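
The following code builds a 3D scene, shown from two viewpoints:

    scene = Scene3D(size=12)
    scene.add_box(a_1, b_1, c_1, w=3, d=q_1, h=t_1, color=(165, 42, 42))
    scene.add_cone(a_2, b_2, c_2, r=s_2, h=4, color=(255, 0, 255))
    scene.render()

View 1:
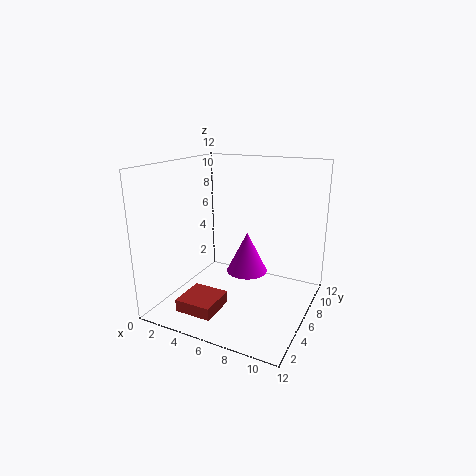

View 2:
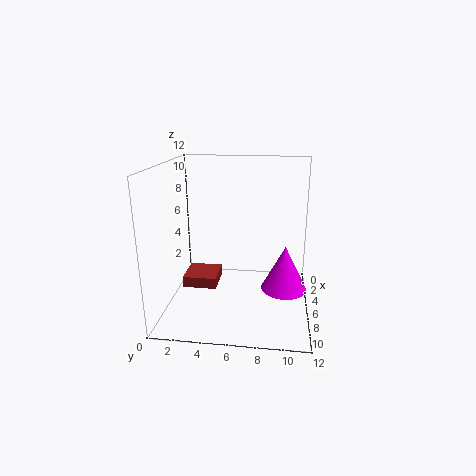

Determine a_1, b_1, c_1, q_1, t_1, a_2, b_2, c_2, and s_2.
a_1 = 3
b_1 = 1
c_1 = 1
q_1 = 3
t_1 = 1
a_2 = 5
b_2 = 10
c_2 = 1
s_2 = 2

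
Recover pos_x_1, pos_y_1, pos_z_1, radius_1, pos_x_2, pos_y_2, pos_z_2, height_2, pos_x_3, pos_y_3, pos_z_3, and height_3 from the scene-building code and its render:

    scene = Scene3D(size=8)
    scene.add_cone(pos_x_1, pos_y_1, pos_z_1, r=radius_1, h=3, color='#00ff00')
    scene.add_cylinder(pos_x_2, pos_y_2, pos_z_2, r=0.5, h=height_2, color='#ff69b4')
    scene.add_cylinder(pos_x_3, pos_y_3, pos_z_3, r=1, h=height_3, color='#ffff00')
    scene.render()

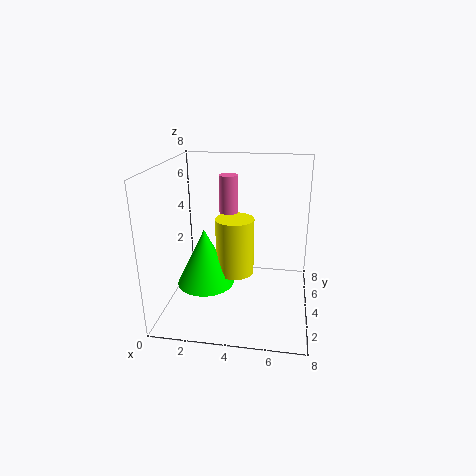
pos_x_1 = 2.5
pos_y_1 = 2.5
pos_z_1 = 2
radius_1 = 1.5
pos_x_2 = 3.5
pos_y_2 = 4
pos_z_2 = 4.5
height_2 = 3
pos_x_3 = 4
pos_y_3 = 3
pos_z_3 = 2.5
height_3 = 3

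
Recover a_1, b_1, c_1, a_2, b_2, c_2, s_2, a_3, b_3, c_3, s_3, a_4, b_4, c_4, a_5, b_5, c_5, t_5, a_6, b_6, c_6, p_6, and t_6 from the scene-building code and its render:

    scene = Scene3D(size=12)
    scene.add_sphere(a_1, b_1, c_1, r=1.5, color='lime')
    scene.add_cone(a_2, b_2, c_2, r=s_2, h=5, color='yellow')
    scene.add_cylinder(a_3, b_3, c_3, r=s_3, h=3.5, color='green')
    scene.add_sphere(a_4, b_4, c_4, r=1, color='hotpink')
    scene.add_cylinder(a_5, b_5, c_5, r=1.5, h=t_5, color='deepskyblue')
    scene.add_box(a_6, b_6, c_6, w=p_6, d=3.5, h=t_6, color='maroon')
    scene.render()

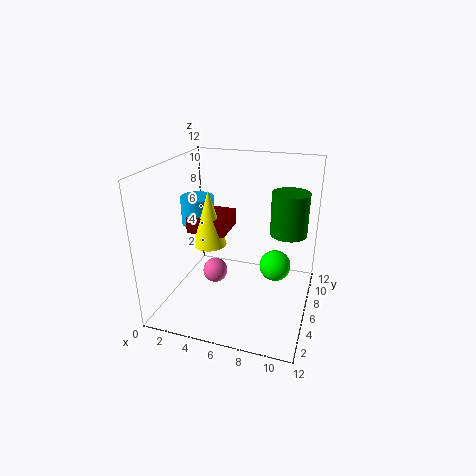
a_1 = 8.5, b_1 = 10, c_1 = 1.5, a_2 = 3, b_2 = 7, c_2 = 4.5, s_2 = 1.5, a_3 = 10, b_3 = 7, c_3 = 6.5, s_3 = 1.5, a_4 = 4.5, b_4 = 4.5, c_4 = 3.5, a_5 = 1.5, b_5 = 8, c_5 = 6, t_5 = 2.5, a_6 = 1, b_6 = 6.5, c_6 = 5.5, p_6 = 3.5, t_6 = 1.5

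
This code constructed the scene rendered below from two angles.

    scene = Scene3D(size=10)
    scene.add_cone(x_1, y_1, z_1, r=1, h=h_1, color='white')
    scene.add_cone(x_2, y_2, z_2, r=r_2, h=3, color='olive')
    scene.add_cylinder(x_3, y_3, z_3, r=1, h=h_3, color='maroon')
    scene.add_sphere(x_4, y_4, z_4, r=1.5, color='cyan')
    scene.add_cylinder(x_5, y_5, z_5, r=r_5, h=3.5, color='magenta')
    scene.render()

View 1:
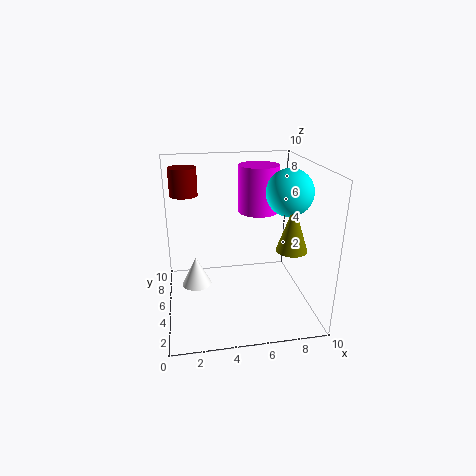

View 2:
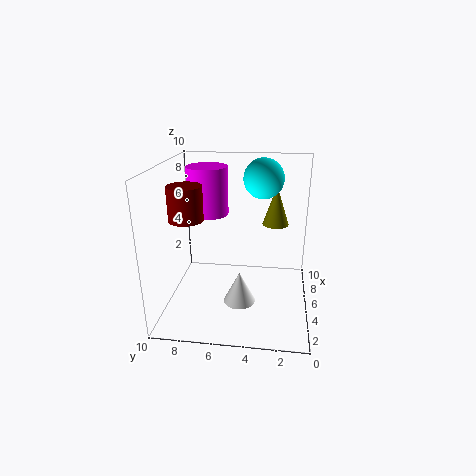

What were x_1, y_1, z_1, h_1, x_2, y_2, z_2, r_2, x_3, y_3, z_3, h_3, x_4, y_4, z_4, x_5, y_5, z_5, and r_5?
x_1 = 2; y_1 = 4.5; z_1 = 2; h_1 = 2; x_2 = 8; y_2 = 2.5; z_2 = 5; r_2 = 1; x_3 = 1.5; y_3 = 7.5; z_3 = 7.5; h_3 = 2; x_4 = 8; y_4 = 3.5; z_4 = 8.5; x_5 = 7; y_5 = 7.5; z_5 = 6; r_5 = 1.5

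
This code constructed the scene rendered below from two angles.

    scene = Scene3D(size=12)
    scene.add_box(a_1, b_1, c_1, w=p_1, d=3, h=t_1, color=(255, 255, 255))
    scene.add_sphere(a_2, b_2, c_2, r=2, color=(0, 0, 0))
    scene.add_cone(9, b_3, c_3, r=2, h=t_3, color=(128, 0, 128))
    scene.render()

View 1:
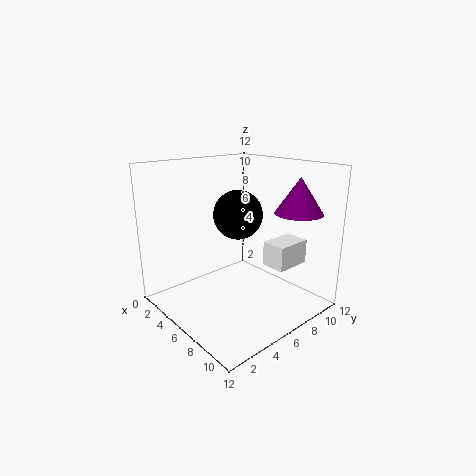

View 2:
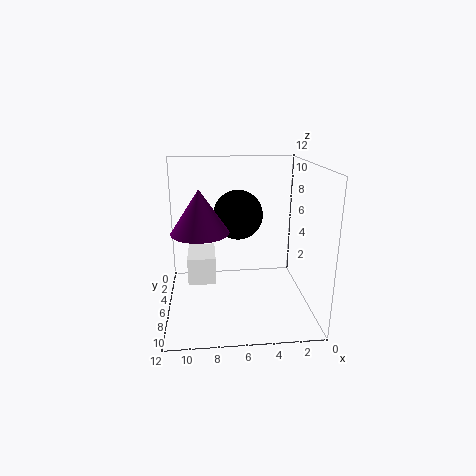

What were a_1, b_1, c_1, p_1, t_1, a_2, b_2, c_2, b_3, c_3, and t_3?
a_1 = 8; b_1 = 7; c_1 = 4; p_1 = 2; t_1 = 2; a_2 = 6; b_2 = 6; c_2 = 8; b_3 = 10; c_3 = 8; t_3 = 3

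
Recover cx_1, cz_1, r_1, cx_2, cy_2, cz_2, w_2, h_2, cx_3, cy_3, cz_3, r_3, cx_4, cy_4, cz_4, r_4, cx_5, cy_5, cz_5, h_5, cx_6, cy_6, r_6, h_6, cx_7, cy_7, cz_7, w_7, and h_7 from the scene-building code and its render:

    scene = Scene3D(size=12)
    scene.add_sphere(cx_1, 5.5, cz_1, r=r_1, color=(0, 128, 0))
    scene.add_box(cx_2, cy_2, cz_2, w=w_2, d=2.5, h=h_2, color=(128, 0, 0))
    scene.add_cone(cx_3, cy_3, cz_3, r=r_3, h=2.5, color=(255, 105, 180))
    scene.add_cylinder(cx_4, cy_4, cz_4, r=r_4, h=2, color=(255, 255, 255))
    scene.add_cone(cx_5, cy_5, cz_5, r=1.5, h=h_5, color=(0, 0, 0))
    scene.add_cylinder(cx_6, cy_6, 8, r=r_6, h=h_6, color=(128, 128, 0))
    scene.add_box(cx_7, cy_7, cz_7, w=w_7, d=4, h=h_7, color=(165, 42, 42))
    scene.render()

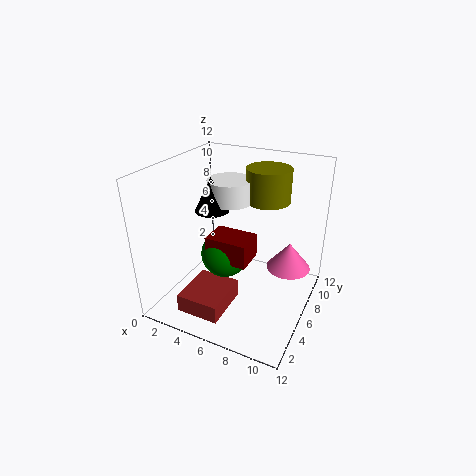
cx_1 = 5; cz_1 = 4.5; r_1 = 2; cx_2 = 4; cy_2 = 4; cz_2 = 4.5; w_2 = 3.5; h_2 = 2; cx_3 = 9.5; cy_3 = 9.5; cz_3 = 2; r_3 = 2; cx_4 = 4; cy_4 = 8.5; cz_4 = 8; r_4 = 2; cx_5 = 3; cy_5 = 7; cz_5 = 7.5; h_5 = 3; cx_6 = 7; cy_6 = 10; r_6 = 2; h_6 = 3; cx_7 = 3; cy_7 = 1; cz_7 = 1; w_7 = 3.5; h_7 = 1.5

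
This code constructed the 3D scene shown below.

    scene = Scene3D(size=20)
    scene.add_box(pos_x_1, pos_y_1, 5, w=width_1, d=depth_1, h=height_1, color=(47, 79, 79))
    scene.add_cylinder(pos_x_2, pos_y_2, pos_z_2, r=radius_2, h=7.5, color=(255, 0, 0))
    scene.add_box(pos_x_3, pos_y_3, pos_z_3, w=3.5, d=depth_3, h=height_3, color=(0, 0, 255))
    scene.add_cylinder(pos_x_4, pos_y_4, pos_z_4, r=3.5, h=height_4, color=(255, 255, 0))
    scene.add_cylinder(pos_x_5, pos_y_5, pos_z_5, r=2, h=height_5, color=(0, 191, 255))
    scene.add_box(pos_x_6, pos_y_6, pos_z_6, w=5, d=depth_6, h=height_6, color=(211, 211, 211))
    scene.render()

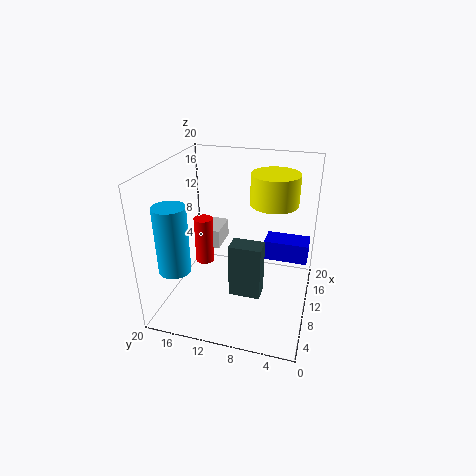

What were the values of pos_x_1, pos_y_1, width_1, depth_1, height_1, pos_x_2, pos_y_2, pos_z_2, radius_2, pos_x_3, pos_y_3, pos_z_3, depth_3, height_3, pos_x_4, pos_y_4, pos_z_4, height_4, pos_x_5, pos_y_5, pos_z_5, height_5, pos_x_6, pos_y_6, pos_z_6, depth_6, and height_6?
pos_x_1 = 4, pos_y_1 = 5.5, width_1 = 2.5, depth_1 = 4, height_1 = 7, pos_x_2 = 14.5, pos_y_2 = 17, pos_z_2 = 2.5, radius_2 = 1.5, pos_x_3 = 13.5, pos_y_3 = 0.5, pos_z_3 = 5, depth_3 = 6.5, height_3 = 3, pos_x_4 = 15, pos_y_4 = 6, pos_z_4 = 13.5, height_4 = 4.5, pos_x_5 = 2.5, pos_y_5 = 16, pos_z_5 = 8.5, height_5 = 8.5, pos_x_6 = 14.5, pos_y_6 = 14.5, pos_z_6 = 5, depth_6 = 3, height_6 = 3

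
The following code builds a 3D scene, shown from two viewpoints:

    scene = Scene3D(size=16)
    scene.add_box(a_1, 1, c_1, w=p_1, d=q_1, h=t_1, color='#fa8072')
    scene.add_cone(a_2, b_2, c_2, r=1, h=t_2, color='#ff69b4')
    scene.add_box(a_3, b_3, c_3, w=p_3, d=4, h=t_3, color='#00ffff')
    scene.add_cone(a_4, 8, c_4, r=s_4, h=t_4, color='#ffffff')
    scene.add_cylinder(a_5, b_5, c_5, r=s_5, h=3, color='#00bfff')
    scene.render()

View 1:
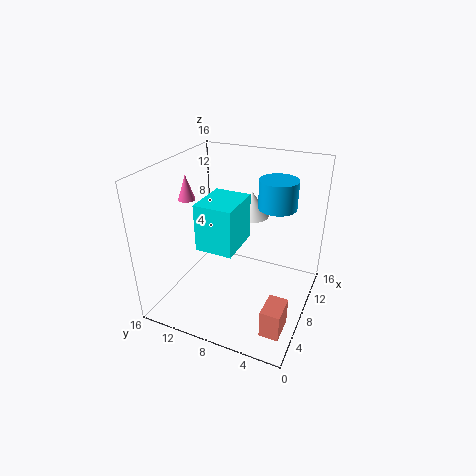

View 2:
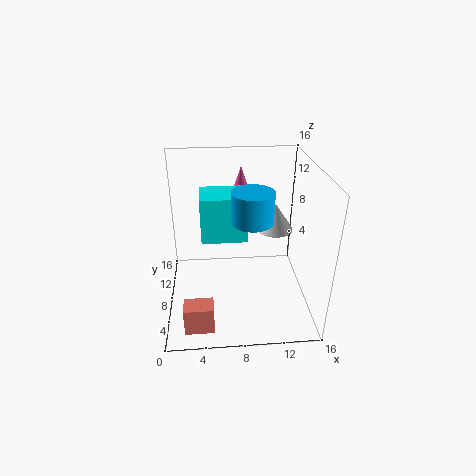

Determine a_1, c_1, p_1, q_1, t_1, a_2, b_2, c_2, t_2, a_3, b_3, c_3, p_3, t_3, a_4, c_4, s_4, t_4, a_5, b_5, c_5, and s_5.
a_1 = 2
c_1 = 1
p_1 = 3
q_1 = 2
t_1 = 3
a_2 = 9
b_2 = 15
c_2 = 11
t_2 = 3
a_3 = 4
b_3 = 7
c_3 = 8
p_3 = 5
t_3 = 5
a_4 = 12
c_4 = 9
s_4 = 2
t_4 = 3
a_5 = 9
b_5 = 4
c_5 = 12
s_5 = 2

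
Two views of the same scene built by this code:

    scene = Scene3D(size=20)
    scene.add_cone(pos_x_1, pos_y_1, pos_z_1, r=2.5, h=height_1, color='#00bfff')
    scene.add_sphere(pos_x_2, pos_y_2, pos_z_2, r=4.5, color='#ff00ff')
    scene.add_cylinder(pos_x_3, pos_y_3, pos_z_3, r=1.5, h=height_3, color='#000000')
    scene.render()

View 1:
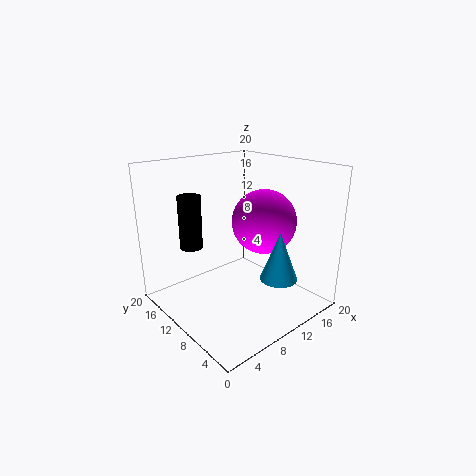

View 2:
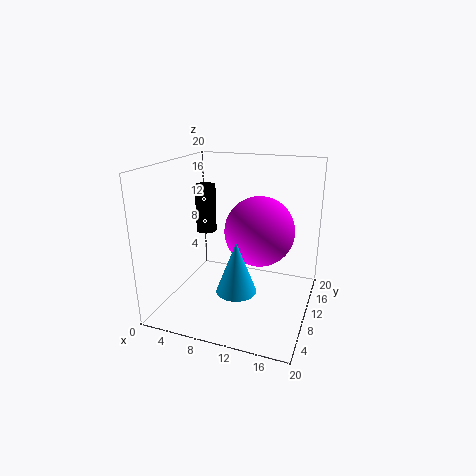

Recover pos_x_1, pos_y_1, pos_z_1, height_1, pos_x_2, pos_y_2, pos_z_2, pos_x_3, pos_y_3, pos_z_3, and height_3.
pos_x_1 = 12
pos_y_1 = 4
pos_z_1 = 5.5
height_1 = 6.5
pos_x_2 = 13.5
pos_y_2 = 8.5
pos_z_2 = 12
pos_x_3 = 4
pos_y_3 = 12.5
pos_z_3 = 9.5
height_3 = 7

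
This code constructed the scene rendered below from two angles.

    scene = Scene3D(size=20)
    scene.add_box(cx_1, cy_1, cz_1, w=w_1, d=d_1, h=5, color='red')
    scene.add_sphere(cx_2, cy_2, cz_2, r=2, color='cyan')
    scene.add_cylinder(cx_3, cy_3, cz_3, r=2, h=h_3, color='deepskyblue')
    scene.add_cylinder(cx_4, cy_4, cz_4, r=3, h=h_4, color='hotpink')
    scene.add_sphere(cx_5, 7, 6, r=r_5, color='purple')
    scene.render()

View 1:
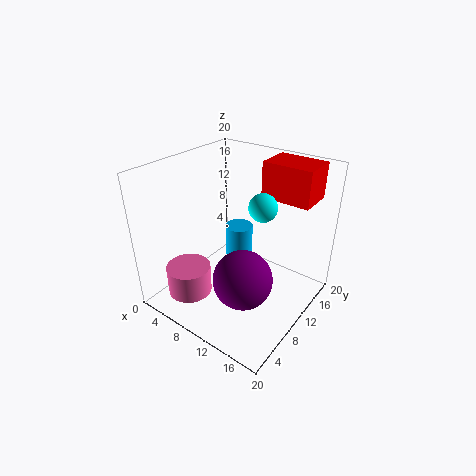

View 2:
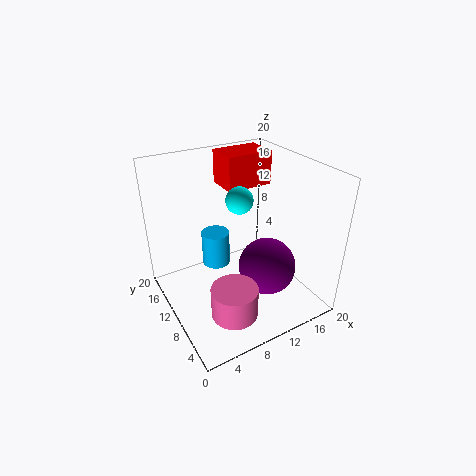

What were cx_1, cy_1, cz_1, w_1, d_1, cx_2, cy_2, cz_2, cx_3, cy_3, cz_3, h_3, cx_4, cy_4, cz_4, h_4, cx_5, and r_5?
cx_1 = 11; cy_1 = 14; cz_1 = 15; w_1 = 7; d_1 = 5; cx_2 = 12; cy_2 = 13; cz_2 = 14; cx_3 = 8; cy_3 = 13; cz_3 = 5; h_3 = 5; cx_4 = 6; cy_4 = 4; cz_4 = 3; h_4 = 4; cx_5 = 13; r_5 = 4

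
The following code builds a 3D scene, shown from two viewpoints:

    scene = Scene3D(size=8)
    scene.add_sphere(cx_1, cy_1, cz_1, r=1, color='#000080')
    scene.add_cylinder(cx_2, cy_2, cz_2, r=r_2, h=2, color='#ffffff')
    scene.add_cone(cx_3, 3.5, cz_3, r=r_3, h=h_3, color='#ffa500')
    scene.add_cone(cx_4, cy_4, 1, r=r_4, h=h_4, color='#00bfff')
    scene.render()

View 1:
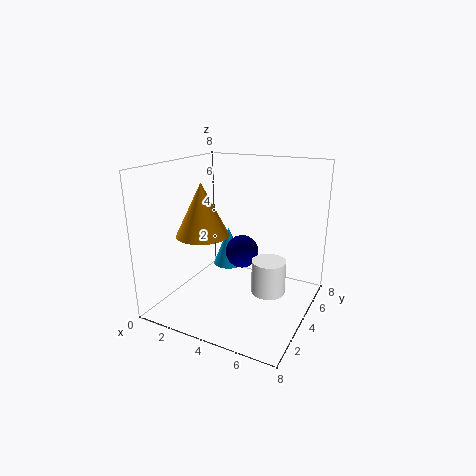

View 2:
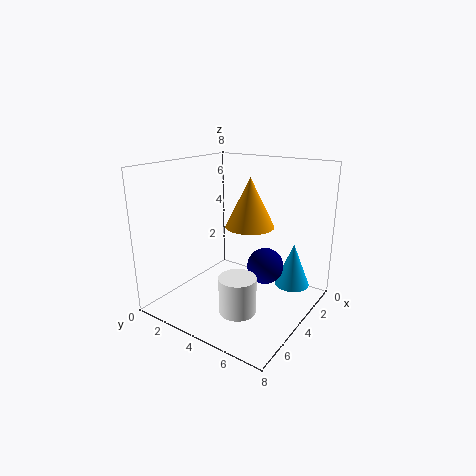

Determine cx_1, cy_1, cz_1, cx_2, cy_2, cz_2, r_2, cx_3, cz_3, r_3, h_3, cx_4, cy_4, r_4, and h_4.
cx_1 = 3.5, cy_1 = 5.5, cz_1 = 2.5, cx_2 = 5.5, cy_2 = 5, cz_2 = 0.5, r_2 = 1, cx_3 = 2, cz_3 = 4, r_3 = 1.5, h_3 = 3, cx_4 = 2, cy_4 = 6.5, r_4 = 1, h_4 = 2.5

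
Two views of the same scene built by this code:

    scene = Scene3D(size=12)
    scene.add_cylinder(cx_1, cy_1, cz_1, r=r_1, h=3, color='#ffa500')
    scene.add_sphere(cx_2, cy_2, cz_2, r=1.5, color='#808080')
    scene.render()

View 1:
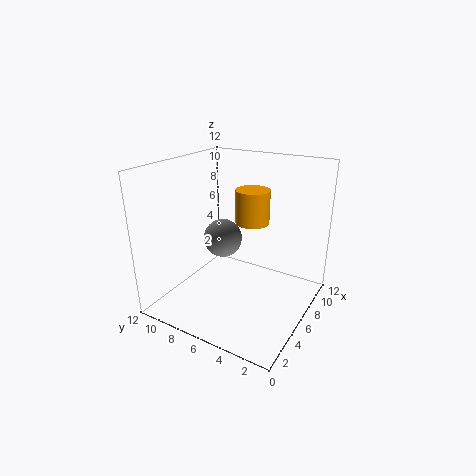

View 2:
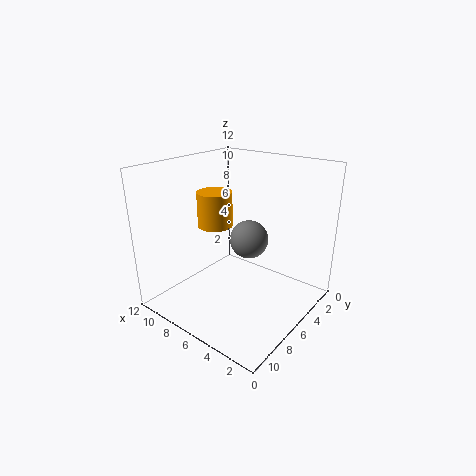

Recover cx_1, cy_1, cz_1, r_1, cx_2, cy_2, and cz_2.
cx_1 = 8.5, cy_1 = 6, cz_1 = 6.5, r_1 = 1.5, cx_2 = 4.5, cy_2 = 6.5, cz_2 = 6.5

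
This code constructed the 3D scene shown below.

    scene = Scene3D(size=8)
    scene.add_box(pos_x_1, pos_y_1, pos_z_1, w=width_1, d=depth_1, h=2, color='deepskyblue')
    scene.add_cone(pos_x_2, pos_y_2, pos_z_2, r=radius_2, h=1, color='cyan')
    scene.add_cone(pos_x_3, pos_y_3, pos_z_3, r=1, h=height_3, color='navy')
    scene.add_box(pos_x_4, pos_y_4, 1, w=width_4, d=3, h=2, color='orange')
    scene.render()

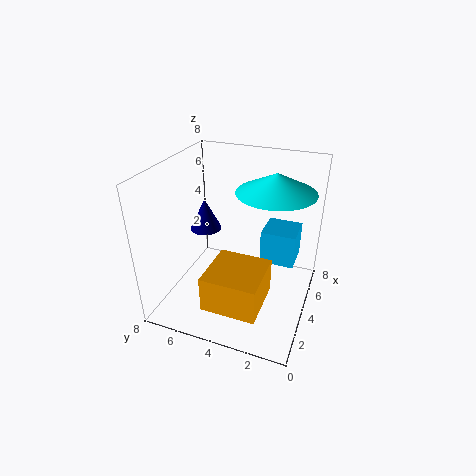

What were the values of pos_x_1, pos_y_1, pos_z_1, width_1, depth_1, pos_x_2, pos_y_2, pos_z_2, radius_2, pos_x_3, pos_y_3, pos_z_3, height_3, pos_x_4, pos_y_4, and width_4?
pos_x_1 = 5
pos_y_1 = 1
pos_z_1 = 2
width_1 = 2
depth_1 = 2
pos_x_2 = 4
pos_y_2 = 2
pos_z_2 = 7
radius_2 = 2
pos_x_3 = 6
pos_y_3 = 7
pos_z_3 = 3
height_3 = 2
pos_x_4 = 1
pos_y_4 = 2
width_4 = 3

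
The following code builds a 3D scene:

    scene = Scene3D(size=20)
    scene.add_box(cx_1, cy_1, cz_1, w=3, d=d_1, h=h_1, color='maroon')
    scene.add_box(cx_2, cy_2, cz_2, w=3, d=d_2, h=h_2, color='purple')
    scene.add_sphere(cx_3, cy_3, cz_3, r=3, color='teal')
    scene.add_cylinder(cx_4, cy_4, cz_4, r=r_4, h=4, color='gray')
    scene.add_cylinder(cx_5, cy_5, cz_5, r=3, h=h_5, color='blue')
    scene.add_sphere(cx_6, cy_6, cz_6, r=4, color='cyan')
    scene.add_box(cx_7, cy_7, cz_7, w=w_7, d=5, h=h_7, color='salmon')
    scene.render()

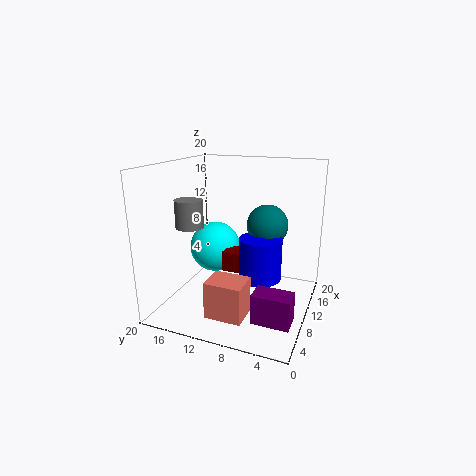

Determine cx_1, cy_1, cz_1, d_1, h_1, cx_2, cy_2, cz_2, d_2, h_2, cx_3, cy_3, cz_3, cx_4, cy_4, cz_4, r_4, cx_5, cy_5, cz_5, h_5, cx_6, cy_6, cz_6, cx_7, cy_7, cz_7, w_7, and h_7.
cx_1 = 11
cy_1 = 10
cz_1 = 4
d_1 = 3
h_1 = 3
cx_2 = 4
cy_2 = 1
cz_2 = 1
d_2 = 5
h_2 = 4
cx_3 = 14
cy_3 = 7
cz_3 = 11
cx_4 = 9
cy_4 = 17
cz_4 = 11
r_4 = 2
cx_5 = 11
cy_5 = 7
cz_5 = 4
h_5 = 6
cx_6 = 15
cy_6 = 16
cz_6 = 6
cx_7 = 3
cy_7 = 7
cz_7 = 1
w_7 = 4
h_7 = 5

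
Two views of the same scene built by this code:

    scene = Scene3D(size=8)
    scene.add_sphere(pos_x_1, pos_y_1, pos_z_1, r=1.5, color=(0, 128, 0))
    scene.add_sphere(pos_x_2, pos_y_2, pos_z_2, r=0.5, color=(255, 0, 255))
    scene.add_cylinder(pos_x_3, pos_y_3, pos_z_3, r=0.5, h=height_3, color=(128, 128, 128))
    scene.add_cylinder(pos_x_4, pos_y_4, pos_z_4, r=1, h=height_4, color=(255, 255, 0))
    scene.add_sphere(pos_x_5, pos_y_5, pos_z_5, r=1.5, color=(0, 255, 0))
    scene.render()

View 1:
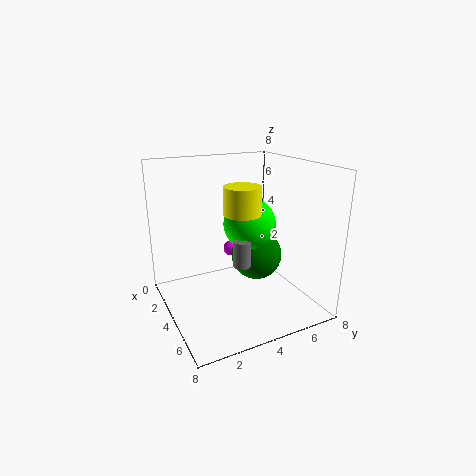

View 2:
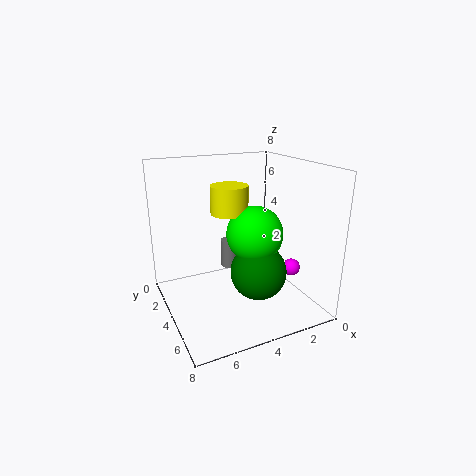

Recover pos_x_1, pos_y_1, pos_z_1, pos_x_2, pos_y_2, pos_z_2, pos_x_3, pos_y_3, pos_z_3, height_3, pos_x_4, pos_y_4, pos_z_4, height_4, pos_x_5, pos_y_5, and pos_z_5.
pos_x_1 = 3.5; pos_y_1 = 5.5; pos_z_1 = 2.5; pos_x_2 = 1; pos_y_2 = 5; pos_z_2 = 2; pos_x_3 = 4.5; pos_y_3 = 4; pos_z_3 = 2.5; height_3 = 1.5; pos_x_4 = 4.5; pos_y_4 = 4; pos_z_4 = 5.5; height_4 = 1.5; pos_x_5 = 3.5; pos_y_5 = 5; pos_z_5 = 4.5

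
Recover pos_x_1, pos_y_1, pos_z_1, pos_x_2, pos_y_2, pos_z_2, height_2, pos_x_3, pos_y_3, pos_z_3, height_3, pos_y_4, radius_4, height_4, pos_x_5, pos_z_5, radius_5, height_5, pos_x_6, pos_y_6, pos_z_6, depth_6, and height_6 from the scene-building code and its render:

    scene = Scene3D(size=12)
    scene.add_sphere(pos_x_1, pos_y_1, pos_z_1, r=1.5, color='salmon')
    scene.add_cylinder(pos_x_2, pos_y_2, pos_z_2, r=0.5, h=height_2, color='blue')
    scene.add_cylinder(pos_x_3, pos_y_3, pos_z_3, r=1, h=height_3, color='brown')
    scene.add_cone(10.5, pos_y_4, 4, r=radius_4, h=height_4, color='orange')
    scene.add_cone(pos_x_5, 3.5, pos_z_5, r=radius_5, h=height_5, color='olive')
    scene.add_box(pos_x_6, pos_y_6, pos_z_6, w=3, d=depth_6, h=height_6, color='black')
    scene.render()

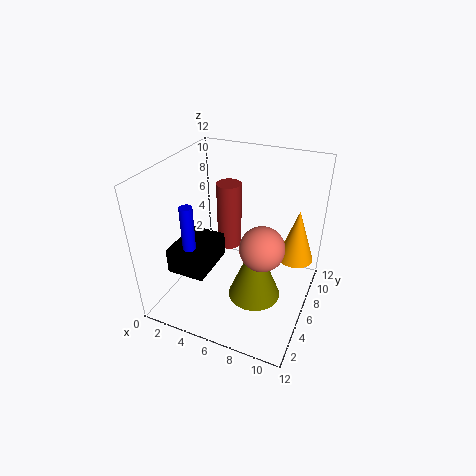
pos_x_1 = 9.5
pos_y_1 = 2
pos_z_1 = 8.5
pos_x_2 = 3.5
pos_y_2 = 2.5
pos_z_2 = 5.5
height_2 = 4.5
pos_x_3 = 5
pos_y_3 = 6.5
pos_z_3 = 5
height_3 = 5.5
pos_y_4 = 8
radius_4 = 1.5
height_4 = 4.5
pos_x_5 = 8.5
pos_z_5 = 3
radius_5 = 2
height_5 = 5
pos_x_6 = 2
pos_y_6 = 1.5
pos_z_6 = 4.5
depth_6 = 4
height_6 = 2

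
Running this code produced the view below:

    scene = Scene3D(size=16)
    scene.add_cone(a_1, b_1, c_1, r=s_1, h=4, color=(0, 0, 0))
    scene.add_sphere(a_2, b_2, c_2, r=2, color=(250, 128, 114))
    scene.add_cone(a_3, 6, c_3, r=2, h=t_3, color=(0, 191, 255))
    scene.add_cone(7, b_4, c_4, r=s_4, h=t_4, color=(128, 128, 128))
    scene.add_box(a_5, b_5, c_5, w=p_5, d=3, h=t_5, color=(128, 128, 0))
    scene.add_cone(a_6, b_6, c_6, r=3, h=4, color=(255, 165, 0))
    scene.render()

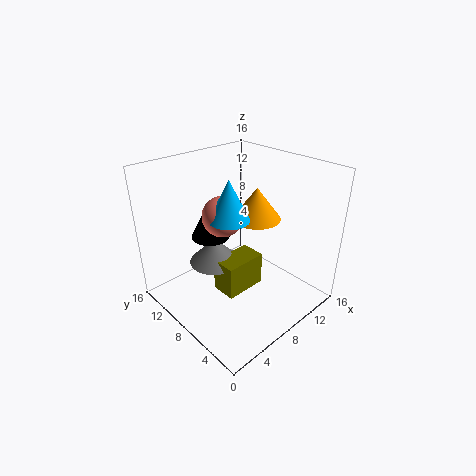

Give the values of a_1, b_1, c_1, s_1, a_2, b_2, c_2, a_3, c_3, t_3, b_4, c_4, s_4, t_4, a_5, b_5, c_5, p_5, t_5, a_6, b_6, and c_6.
a_1 = 5; b_1 = 9; c_1 = 9; s_1 = 2; a_2 = 5; b_2 = 7; c_2 = 12; a_3 = 5; c_3 = 12; t_3 = 4; b_4 = 11; c_4 = 4; s_4 = 3; t_4 = 3; a_5 = 6; b_5 = 7; c_5 = 1; p_5 = 5; t_5 = 4; a_6 = 13; b_6 = 10; c_6 = 8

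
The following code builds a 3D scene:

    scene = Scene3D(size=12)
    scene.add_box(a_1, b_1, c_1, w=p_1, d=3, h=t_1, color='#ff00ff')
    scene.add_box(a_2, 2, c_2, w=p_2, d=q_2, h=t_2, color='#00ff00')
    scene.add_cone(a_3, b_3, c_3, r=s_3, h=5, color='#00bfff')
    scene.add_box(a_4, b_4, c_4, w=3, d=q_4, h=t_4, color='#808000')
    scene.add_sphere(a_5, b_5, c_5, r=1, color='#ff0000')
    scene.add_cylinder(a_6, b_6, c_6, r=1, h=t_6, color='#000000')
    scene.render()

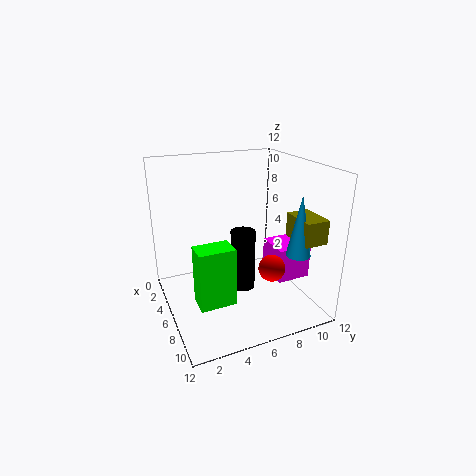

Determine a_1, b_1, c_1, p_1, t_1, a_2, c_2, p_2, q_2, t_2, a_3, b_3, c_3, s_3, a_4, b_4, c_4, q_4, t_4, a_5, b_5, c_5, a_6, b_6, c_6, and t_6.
a_1 = 5
b_1 = 9
c_1 = 2
p_1 = 3
t_1 = 3
a_2 = 6
c_2 = 1
p_2 = 2
q_2 = 3
t_2 = 5
a_3 = 9
b_3 = 10
c_3 = 5
s_3 = 1
a_4 = 7
b_4 = 10
c_4 = 6
q_4 = 2
t_4 = 2
a_5 = 10
b_5 = 7
c_5 = 5
a_6 = 7
b_6 = 6
c_6 = 2
t_6 = 5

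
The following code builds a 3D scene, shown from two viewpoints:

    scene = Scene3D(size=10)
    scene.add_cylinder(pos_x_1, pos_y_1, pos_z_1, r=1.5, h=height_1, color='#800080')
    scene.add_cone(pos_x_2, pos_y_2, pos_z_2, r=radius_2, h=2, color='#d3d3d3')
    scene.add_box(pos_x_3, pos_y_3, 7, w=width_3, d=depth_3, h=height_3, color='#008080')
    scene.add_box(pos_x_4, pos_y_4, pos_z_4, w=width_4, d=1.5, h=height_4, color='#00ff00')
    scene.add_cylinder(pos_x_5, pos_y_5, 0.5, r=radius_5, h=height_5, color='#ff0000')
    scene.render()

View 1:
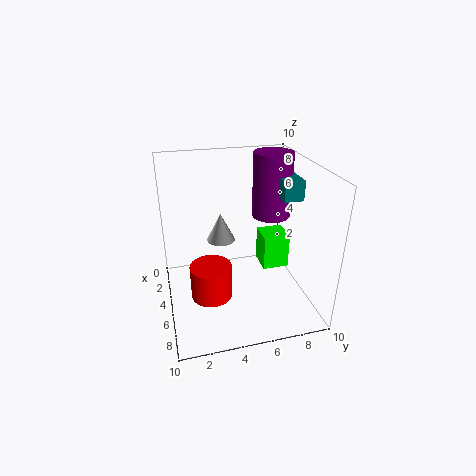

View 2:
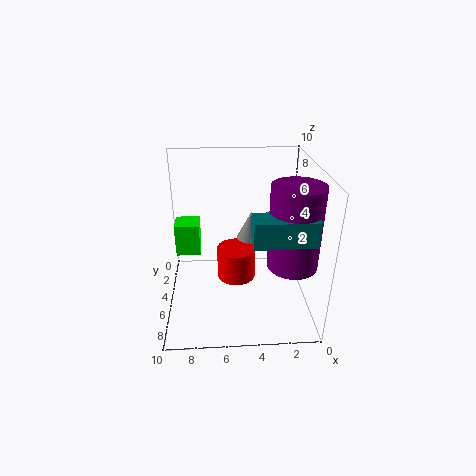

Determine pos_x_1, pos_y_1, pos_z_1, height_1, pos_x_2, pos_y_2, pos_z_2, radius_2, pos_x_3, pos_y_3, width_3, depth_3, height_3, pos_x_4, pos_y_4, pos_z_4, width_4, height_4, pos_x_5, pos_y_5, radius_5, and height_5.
pos_x_1 = 2; pos_y_1 = 8.5; pos_z_1 = 5; height_1 = 5; pos_x_2 = 4; pos_y_2 = 4; pos_z_2 = 4.5; radius_2 = 1; pos_x_3 = 1; pos_y_3 = 8.5; width_3 = 3.5; depth_3 = 1.5; height_3 = 1.5; pos_x_4 = 7.5; pos_y_4 = 5.5; pos_z_4 = 5; width_4 = 1.5; height_4 = 2; pos_x_5 = 5; pos_y_5 = 3; radius_5 = 1.5; height_5 = 2.5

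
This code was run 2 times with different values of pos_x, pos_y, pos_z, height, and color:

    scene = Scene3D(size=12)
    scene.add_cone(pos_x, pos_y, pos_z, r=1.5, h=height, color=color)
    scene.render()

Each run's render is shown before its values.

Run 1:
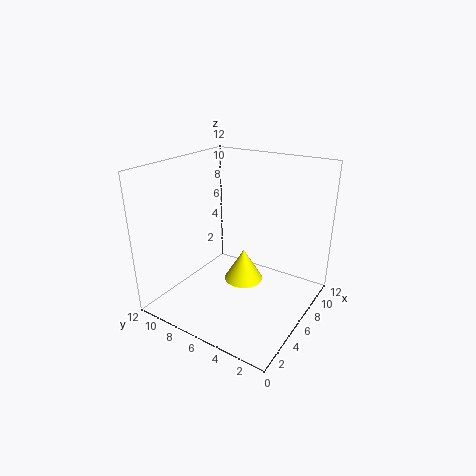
pos_x = 4.5, pos_y = 4.5, pos_z = 3.5, height = 2.5, color = 'yellow'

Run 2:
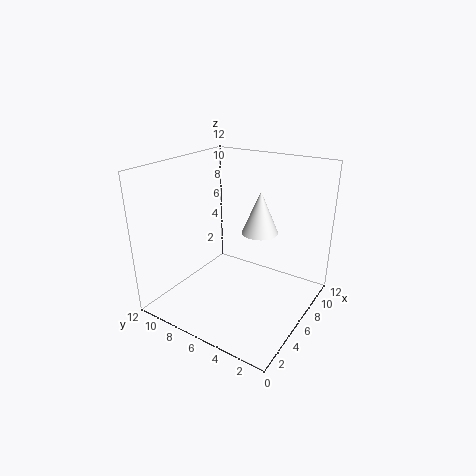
pos_x = 7, pos_y = 4.5, pos_z = 6.5, height = 3.5, color = 'white'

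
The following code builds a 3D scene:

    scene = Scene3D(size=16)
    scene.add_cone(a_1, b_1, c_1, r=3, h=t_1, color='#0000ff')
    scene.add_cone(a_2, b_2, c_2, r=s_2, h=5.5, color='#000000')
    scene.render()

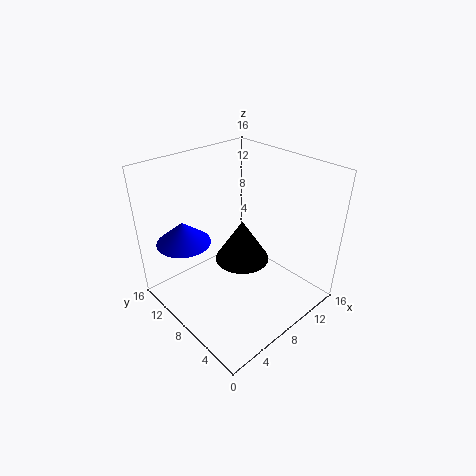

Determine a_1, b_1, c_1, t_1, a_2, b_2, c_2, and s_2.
a_1 = 3.5, b_1 = 12, c_1 = 7.5, t_1 = 2.5, a_2 = 11.5, b_2 = 11, c_2 = 2, s_2 = 3.5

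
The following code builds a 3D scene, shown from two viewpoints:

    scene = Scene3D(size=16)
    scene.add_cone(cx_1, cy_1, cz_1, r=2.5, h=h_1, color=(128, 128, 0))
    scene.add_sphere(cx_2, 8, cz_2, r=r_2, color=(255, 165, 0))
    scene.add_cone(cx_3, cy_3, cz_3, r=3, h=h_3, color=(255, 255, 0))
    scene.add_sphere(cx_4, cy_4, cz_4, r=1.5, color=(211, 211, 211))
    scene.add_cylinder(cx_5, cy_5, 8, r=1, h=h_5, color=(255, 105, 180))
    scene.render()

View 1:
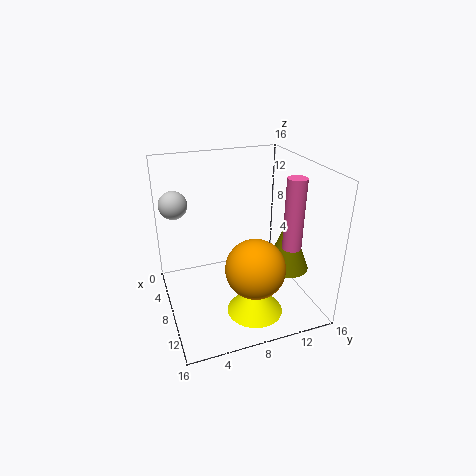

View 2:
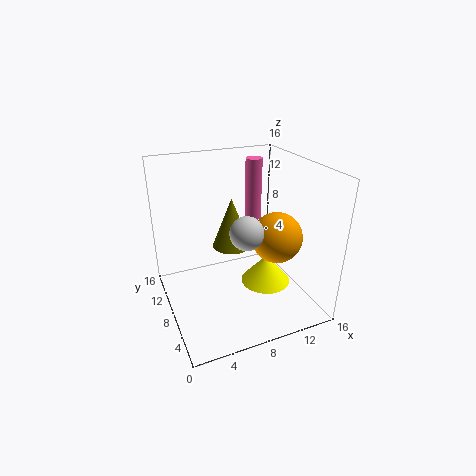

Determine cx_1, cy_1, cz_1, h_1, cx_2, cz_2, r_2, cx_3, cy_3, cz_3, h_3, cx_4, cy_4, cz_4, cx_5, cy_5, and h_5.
cx_1 = 9.5, cy_1 = 13.5, cz_1 = 4, h_1 = 6.5, cx_2 = 13, cz_2 = 7, r_2 = 3, cx_3 = 12, cy_3 = 8.5, cz_3 = 1, h_3 = 3.5, cx_4 = 6, cy_4 = 1.5, cz_4 = 12, cx_5 = 12, cy_5 = 12.5, h_5 = 7.5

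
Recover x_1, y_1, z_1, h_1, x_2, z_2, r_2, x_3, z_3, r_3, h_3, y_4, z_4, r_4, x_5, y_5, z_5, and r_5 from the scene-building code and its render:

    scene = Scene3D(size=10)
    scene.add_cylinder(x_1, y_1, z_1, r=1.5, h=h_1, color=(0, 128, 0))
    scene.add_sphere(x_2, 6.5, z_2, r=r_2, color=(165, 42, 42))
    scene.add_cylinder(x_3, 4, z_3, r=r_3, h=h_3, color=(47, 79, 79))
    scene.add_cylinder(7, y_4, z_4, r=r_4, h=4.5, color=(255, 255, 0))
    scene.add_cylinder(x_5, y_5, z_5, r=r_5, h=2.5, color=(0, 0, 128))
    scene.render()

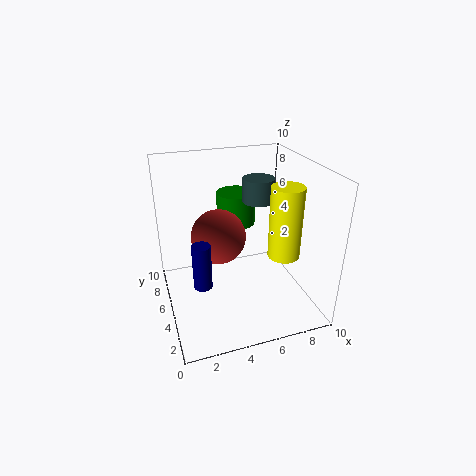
x_1 = 6, y_1 = 8.5, z_1 = 4.5, h_1 = 2.5, x_2 = 4, z_2 = 4.5, r_2 = 2, x_3 = 6, z_3 = 8, r_3 = 1, h_3 = 1.5, y_4 = 2, z_4 = 5, r_4 = 1, x_5 = 1.5, y_5 = 0.5, z_5 = 5, r_5 = 0.5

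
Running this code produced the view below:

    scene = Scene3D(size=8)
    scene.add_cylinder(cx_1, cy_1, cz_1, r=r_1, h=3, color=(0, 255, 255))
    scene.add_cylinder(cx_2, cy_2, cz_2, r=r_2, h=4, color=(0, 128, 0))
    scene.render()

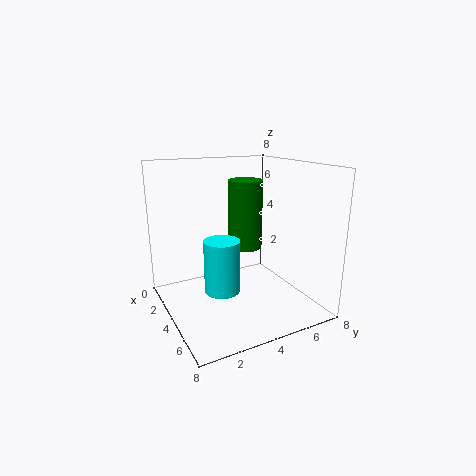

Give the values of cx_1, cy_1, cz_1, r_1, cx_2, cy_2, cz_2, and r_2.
cx_1 = 4
cy_1 = 3
cz_1 = 1
r_1 = 1
cx_2 = 3
cy_2 = 5
cz_2 = 3
r_2 = 1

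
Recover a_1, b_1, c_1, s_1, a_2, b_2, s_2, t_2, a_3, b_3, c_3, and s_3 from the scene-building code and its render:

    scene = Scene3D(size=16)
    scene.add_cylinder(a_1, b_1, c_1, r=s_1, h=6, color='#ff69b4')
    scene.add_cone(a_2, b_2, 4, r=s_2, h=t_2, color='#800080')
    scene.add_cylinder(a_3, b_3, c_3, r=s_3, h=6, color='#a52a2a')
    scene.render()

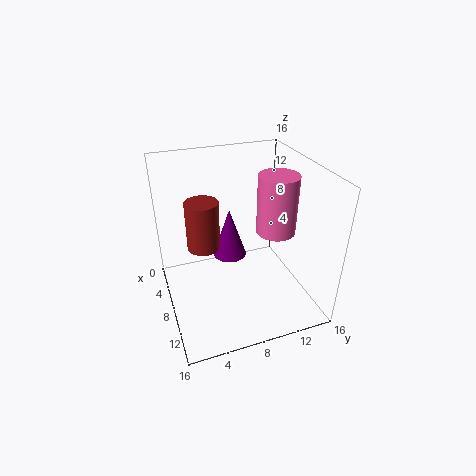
a_1 = 11; b_1 = 11; c_1 = 10; s_1 = 2; a_2 = 5; b_2 = 8; s_2 = 2; t_2 = 6; a_3 = 4; b_3 = 5; c_3 = 5; s_3 = 2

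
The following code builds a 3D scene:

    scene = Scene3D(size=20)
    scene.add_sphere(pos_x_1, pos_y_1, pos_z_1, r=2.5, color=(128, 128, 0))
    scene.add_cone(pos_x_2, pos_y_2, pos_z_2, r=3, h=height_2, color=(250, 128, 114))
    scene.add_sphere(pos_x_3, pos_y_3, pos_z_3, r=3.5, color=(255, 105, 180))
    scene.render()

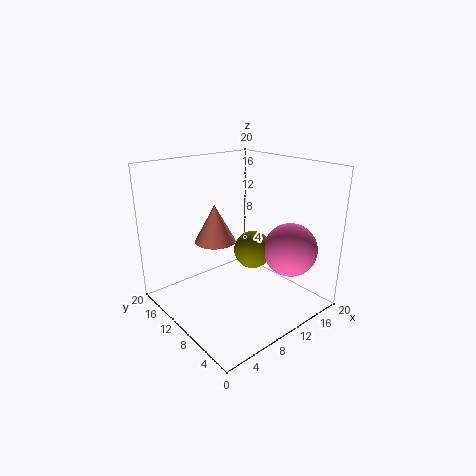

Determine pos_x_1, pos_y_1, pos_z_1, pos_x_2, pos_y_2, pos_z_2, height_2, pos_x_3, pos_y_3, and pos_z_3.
pos_x_1 = 10.5; pos_y_1 = 7.5; pos_z_1 = 9; pos_x_2 = 9; pos_y_2 = 14; pos_z_2 = 8.5; height_2 = 5.5; pos_x_3 = 13.5; pos_y_3 = 3.5; pos_z_3 = 9.5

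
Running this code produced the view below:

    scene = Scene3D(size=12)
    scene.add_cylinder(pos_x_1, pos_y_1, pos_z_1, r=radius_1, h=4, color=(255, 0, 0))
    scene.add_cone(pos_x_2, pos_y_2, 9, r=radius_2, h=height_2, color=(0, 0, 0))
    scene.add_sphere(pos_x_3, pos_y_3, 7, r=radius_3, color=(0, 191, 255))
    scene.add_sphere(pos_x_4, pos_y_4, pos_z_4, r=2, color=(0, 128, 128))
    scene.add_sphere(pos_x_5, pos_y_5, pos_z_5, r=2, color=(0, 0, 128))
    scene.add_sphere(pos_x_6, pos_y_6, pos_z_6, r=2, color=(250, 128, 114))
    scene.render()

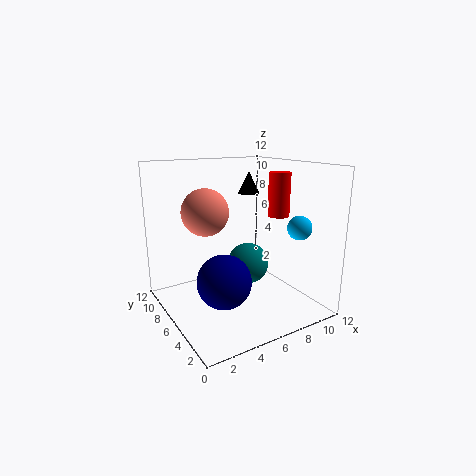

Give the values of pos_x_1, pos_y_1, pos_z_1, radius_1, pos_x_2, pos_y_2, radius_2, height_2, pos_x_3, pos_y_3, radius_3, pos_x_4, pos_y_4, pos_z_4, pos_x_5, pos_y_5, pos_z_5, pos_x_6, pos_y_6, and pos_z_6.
pos_x_1 = 11
pos_y_1 = 7
pos_z_1 = 7
radius_1 = 1
pos_x_2 = 9
pos_y_2 = 9
radius_2 = 1
height_2 = 2
pos_x_3 = 10
pos_y_3 = 3
radius_3 = 1
pos_x_4 = 9
pos_y_4 = 9
pos_z_4 = 2
pos_x_5 = 3
pos_y_5 = 3
pos_z_5 = 4
pos_x_6 = 4
pos_y_6 = 8
pos_z_6 = 8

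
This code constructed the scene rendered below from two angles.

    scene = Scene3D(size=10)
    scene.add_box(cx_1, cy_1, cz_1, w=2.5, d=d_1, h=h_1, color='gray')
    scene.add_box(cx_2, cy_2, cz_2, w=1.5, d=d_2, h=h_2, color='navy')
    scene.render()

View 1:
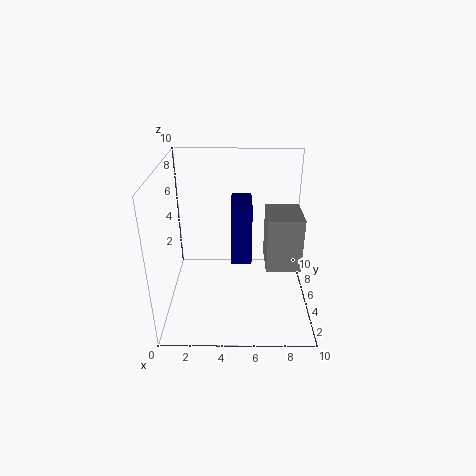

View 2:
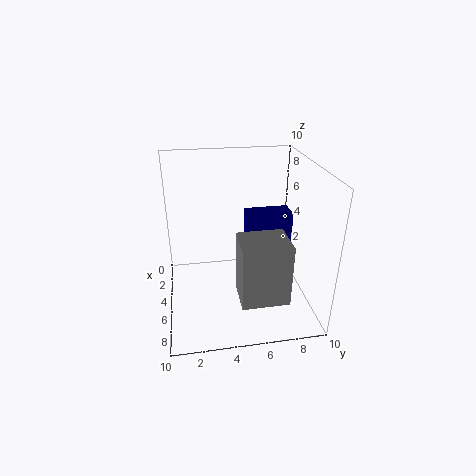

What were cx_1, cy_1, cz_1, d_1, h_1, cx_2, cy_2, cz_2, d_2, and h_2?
cx_1 = 7
cy_1 = 4.5
cz_1 = 2.5
d_1 = 3
h_1 = 4
cx_2 = 4.5
cy_2 = 5.5
cz_2 = 2.5
d_2 = 3
h_2 = 4.5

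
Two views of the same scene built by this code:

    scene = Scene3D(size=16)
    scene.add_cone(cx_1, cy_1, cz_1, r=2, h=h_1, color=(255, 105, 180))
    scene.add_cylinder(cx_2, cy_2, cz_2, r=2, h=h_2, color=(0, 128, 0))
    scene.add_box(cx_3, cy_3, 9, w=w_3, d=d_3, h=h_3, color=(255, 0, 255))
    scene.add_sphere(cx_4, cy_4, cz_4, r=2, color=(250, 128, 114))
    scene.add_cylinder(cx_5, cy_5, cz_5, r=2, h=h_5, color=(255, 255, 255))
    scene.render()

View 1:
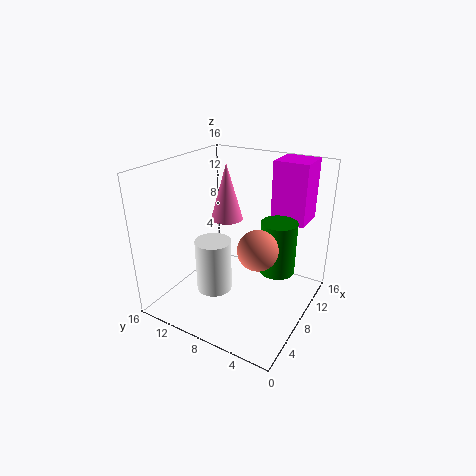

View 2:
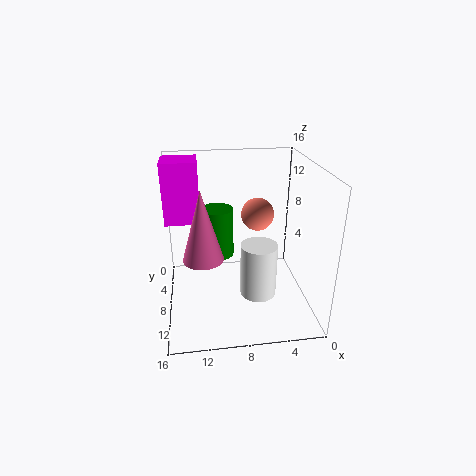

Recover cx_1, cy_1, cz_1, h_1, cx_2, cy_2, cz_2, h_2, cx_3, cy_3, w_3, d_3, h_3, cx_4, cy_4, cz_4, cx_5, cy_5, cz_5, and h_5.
cx_1 = 12
cy_1 = 12
cz_1 = 8
h_1 = 7
cx_2 = 10
cy_2 = 4
cz_2 = 4
h_2 = 6
cx_3 = 12
cy_3 = 2
w_3 = 4
d_3 = 4
h_3 = 7
cx_4 = 5
cy_4 = 4
cz_4 = 9
cx_5 = 6
cy_5 = 10
cz_5 = 2
h_5 = 6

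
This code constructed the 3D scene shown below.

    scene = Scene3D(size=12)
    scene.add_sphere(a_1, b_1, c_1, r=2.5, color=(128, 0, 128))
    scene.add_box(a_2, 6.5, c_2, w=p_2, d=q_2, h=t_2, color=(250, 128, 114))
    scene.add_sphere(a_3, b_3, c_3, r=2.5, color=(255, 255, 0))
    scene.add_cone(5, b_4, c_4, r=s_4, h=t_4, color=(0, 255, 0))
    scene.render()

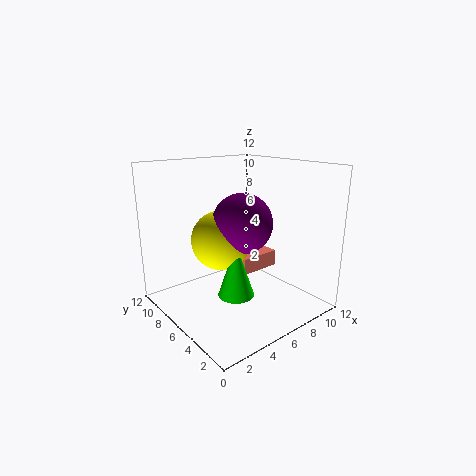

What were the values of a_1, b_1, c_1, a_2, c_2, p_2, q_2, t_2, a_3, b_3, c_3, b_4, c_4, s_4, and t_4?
a_1 = 6.25; b_1 = 5.75; c_1 = 7.25; a_2 = 7.25; c_2 = 2; p_2 = 3.75; q_2 = 3.25; t_2 = 1.5; a_3 = 5; b_3 = 7; c_3 = 5.75; b_4 = 5; c_4 = 1.5; s_4 = 1.5; t_4 = 4.5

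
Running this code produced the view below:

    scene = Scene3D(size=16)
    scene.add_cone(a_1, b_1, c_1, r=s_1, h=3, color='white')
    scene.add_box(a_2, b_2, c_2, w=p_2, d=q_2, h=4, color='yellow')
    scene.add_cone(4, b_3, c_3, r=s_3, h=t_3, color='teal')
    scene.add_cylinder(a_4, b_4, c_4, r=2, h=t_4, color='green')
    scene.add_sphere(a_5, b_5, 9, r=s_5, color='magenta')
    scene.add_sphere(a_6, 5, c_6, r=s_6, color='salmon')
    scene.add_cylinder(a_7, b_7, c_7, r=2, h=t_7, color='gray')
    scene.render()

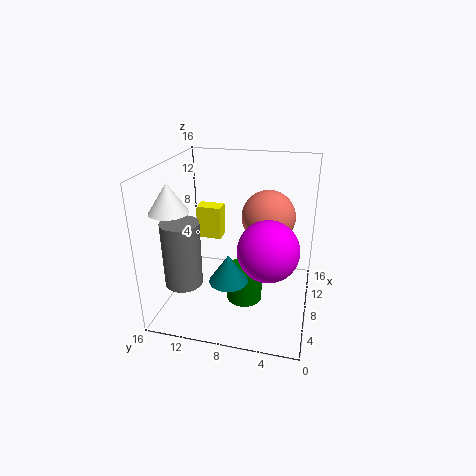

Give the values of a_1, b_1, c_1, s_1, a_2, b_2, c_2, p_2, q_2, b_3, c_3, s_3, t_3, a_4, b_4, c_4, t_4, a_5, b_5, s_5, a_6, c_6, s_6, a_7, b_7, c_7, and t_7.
a_1 = 4; b_1 = 14; c_1 = 12; s_1 = 2; a_2 = 11; b_2 = 11; c_2 = 6; p_2 = 2; q_2 = 3; b_3 = 8; c_3 = 5; s_3 = 2; t_3 = 3; a_4 = 7; b_4 = 7; c_4 = 1; t_4 = 4; a_5 = 4; b_5 = 4; s_5 = 3; a_6 = 10; c_6 = 10; s_6 = 3; a_7 = 4; b_7 = 13; c_7 = 4; t_7 = 7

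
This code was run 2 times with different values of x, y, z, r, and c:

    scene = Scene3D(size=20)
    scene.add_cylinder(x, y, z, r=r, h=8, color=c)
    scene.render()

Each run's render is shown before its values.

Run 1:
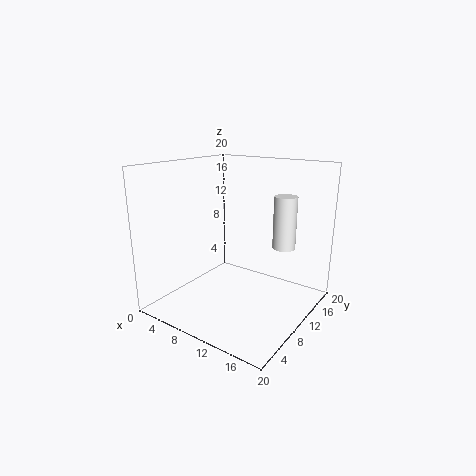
x = 13.5
y = 17.25
z = 7
r = 1.75
c = 'white'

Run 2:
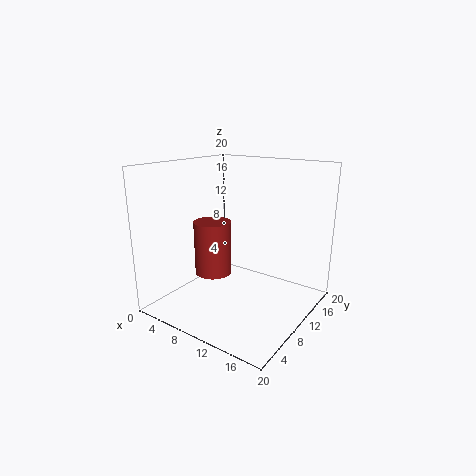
x = 5.25
y = 10.25
z = 3.5
r = 2.75
c = 'brown'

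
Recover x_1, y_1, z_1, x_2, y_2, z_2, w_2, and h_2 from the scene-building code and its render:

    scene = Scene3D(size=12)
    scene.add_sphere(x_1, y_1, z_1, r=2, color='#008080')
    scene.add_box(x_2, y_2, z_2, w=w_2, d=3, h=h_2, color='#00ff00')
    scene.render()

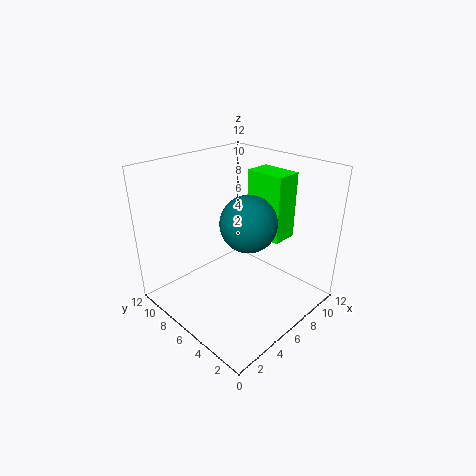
x_1 = 4; y_1 = 3; z_1 = 9; x_2 = 6; y_2 = 2; z_2 = 7; w_2 = 2; h_2 = 5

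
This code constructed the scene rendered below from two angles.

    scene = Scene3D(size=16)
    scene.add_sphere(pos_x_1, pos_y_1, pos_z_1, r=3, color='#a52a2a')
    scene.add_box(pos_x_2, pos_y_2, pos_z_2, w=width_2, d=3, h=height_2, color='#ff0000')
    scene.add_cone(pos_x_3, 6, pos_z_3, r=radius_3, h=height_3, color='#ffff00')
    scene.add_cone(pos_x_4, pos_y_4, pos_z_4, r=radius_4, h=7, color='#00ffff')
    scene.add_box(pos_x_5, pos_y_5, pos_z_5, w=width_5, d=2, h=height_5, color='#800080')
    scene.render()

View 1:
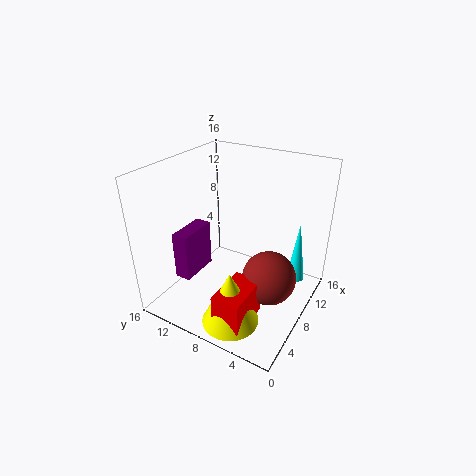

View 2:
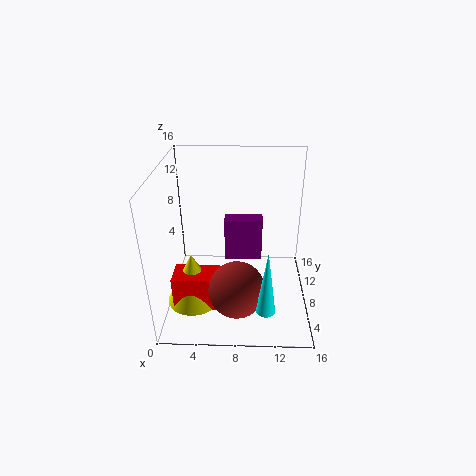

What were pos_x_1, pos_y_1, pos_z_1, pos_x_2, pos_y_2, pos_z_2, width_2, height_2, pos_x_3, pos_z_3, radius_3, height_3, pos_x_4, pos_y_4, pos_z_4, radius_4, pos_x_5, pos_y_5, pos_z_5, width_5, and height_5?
pos_x_1 = 8
pos_y_1 = 4
pos_z_1 = 4
pos_x_2 = 1
pos_y_2 = 4
pos_z_2 = 1
width_2 = 5
height_2 = 4
pos_x_3 = 3
pos_z_3 = 1
radius_3 = 3
height_3 = 6
pos_x_4 = 11
pos_y_4 = 2
pos_z_4 = 3
radius_4 = 1
pos_x_5 = 6
pos_y_5 = 14
pos_z_5 = 1
width_5 = 5
height_5 = 6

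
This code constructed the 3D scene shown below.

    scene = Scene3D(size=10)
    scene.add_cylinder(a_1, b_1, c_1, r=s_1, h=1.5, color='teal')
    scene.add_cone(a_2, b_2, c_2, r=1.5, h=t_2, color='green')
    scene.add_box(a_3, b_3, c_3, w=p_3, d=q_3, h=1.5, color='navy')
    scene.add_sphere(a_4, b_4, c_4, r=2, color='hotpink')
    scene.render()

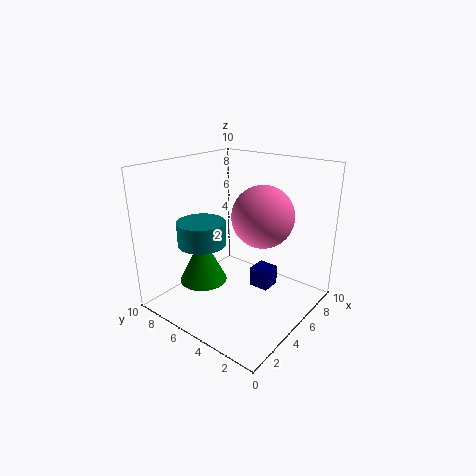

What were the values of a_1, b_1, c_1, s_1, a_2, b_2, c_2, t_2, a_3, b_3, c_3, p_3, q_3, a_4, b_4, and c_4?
a_1 = 2; b_1 = 5.5; c_1 = 5.5; s_1 = 1.5; a_2 = 2; b_2 = 5.5; c_2 = 3; t_2 = 3; a_3 = 6.5; b_3 = 3.5; c_3 = 0.5; p_3 = 1.5; q_3 = 1.5; a_4 = 5; b_4 = 3; c_4 = 7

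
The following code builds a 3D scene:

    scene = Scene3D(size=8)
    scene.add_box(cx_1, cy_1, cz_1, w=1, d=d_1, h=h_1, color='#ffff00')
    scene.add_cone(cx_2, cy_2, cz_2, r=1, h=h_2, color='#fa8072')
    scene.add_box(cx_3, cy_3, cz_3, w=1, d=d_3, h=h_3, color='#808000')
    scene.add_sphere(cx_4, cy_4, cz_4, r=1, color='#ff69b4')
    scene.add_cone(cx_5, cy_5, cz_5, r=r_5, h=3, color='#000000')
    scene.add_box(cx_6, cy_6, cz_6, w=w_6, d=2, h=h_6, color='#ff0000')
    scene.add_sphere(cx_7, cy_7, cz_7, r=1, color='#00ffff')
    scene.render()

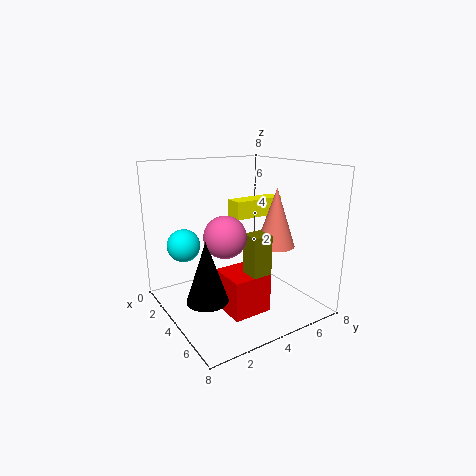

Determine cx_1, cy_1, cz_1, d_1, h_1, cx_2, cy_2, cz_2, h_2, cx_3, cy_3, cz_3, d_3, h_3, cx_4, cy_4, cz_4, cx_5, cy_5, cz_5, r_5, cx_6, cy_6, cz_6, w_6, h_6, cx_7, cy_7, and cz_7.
cx_1 = 3
cy_1 = 4
cz_1 = 5
d_1 = 3
h_1 = 1
cx_2 = 6
cy_2 = 5
cz_2 = 4
h_2 = 3
cx_3 = 6
cy_3 = 3
cz_3 = 3
d_3 = 1
h_3 = 2
cx_4 = 6
cy_4 = 2
cz_4 = 5
cx_5 = 6
cy_5 = 1
cz_5 = 2
r_5 = 1
cx_6 = 5
cy_6 = 2
cz_6 = 1
w_6 = 2
h_6 = 2
cx_7 = 1
cy_7 = 2
cz_7 = 3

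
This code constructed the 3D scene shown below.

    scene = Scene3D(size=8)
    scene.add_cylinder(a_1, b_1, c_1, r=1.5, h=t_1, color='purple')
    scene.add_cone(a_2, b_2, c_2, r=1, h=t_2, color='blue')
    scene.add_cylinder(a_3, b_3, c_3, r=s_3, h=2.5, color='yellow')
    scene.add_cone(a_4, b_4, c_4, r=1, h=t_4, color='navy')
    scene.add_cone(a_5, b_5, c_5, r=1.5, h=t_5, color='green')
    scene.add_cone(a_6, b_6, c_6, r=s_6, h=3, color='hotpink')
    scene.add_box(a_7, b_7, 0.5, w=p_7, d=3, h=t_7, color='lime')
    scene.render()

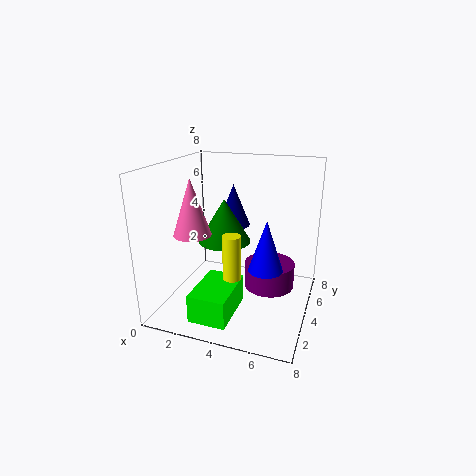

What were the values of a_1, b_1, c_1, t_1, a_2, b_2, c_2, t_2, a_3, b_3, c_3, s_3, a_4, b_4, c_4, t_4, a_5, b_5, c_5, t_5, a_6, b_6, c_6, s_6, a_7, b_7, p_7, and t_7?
a_1 = 5.5, b_1 = 5.5, c_1 = 0.5, t_1 = 1.5, a_2 = 5.5, b_2 = 4.5, c_2 = 2, t_2 = 3, a_3 = 4, b_3 = 3, c_3 = 2, s_3 = 0.5, a_4 = 3, b_4 = 6, c_4 = 4, t_4 = 2.5, a_5 = 3, b_5 = 4.5, c_5 = 3.5, t_5 = 2.5, a_6 = 2, b_6 = 2.5, c_6 = 4.5, s_6 = 1, a_7 = 2.5, b_7 = 0.5, p_7 = 2, t_7 = 1.5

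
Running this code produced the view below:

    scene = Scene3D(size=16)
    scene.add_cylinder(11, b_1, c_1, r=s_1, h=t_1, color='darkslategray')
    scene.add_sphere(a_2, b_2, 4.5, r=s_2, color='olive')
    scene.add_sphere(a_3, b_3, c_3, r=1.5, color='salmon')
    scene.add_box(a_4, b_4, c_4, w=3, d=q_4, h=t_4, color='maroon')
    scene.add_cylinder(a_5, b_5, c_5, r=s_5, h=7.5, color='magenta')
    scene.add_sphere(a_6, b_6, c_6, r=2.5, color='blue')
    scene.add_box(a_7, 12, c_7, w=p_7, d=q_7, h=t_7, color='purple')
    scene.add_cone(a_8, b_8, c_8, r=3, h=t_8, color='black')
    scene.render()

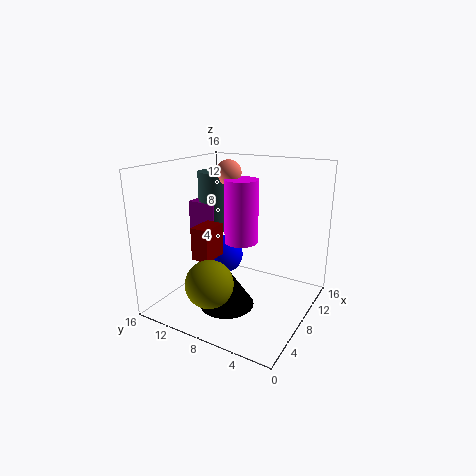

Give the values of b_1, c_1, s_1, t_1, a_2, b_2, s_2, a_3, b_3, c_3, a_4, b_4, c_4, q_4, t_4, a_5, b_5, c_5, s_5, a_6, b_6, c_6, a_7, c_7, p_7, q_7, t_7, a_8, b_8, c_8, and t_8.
b_1 = 13, c_1 = 7.5, s_1 = 2, t_1 = 7, a_2 = 3, b_2 = 8.5, s_2 = 2.5, a_3 = 11, b_3 = 11, c_3 = 14.5, a_4 = 3.5, b_4 = 9, c_4 = 6.5, q_4 = 2, t_4 = 3.5, a_5 = 10.5, b_5 = 9, c_5 = 6.5, s_5 = 2, a_6 = 12, b_6 = 12.5, c_6 = 3.5, a_7 = 9, c_7 = 6.5, p_7 = 2, q_7 = 3.5, t_7 = 4.5, a_8 = 5.5, b_8 = 8, c_8 = 1, t_8 = 4.5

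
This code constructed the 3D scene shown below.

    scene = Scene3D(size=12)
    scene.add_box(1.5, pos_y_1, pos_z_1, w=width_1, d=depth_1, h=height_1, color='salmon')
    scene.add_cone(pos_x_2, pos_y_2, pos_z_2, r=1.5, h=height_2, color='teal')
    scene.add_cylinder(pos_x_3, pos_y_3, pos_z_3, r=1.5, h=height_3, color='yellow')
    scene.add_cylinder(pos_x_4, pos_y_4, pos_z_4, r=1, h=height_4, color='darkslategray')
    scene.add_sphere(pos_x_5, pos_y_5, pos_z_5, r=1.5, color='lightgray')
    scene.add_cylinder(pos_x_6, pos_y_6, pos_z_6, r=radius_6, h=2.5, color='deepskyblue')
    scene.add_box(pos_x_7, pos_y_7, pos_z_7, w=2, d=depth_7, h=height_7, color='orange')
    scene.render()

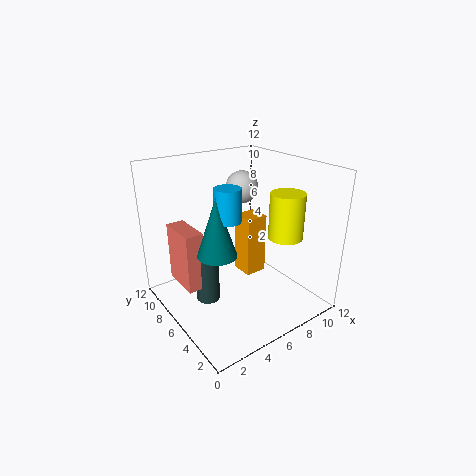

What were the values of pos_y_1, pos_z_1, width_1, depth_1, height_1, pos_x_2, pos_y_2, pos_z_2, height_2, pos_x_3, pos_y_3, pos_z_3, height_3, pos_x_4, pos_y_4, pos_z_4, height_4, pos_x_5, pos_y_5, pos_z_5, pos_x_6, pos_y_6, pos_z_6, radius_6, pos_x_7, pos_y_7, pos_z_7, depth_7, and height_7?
pos_y_1 = 6.5
pos_z_1 = 2
width_1 = 1.5
depth_1 = 3.5
height_1 = 5
pos_x_2 = 3
pos_y_2 = 4.5
pos_z_2 = 6
height_2 = 4.5
pos_x_3 = 10
pos_y_3 = 4.5
pos_z_3 = 5.5
height_3 = 4
pos_x_4 = 3.5
pos_y_4 = 7
pos_z_4 = 0.5
height_4 = 5.5
pos_x_5 = 9
pos_y_5 = 9.5
pos_z_5 = 9
pos_x_6 = 4
pos_y_6 = 4.5
pos_z_6 = 8.5
radius_6 = 1
pos_x_7 = 7.5
pos_y_7 = 6.5
pos_z_7 = 1.5
depth_7 = 2
height_7 = 5.5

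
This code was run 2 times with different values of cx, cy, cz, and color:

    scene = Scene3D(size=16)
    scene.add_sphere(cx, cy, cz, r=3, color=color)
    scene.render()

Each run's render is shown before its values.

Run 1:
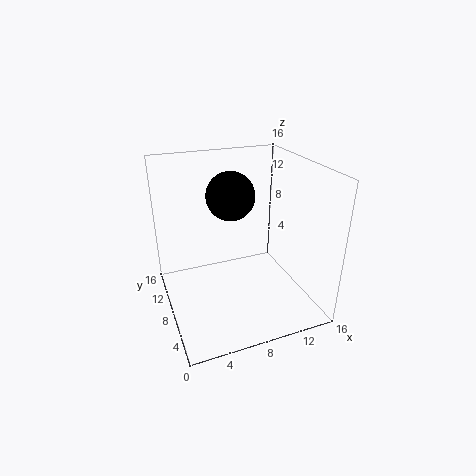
cx = 9; cy = 13; cz = 11; color = 'black'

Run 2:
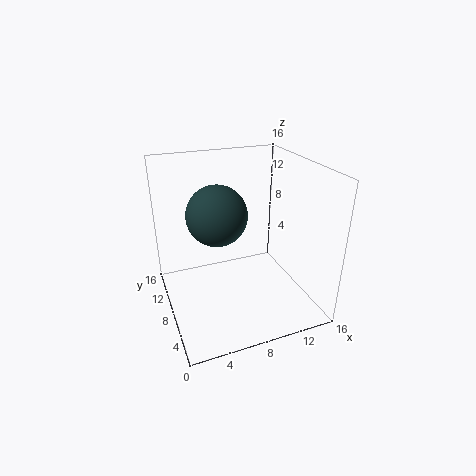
cx = 5; cy = 6; cz = 12; color = 'darkslategray'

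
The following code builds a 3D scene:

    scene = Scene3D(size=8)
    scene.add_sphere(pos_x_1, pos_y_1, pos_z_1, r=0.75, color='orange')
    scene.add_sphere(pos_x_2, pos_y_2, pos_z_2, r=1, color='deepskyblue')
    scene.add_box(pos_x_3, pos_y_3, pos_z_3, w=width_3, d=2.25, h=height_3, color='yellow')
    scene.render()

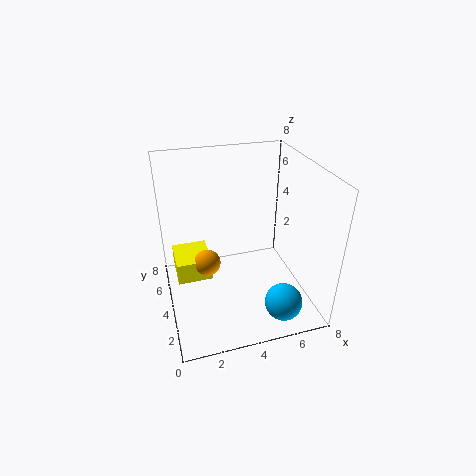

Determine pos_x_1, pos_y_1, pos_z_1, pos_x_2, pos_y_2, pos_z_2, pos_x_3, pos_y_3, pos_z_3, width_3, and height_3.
pos_x_1 = 2.25
pos_y_1 = 4.25
pos_z_1 = 2.5
pos_x_2 = 5.75
pos_y_2 = 1.25
pos_z_2 = 1.25
pos_x_3 = 0.5
pos_y_3 = 4
pos_z_3 = 1.5
width_3 = 2
height_3 = 1.25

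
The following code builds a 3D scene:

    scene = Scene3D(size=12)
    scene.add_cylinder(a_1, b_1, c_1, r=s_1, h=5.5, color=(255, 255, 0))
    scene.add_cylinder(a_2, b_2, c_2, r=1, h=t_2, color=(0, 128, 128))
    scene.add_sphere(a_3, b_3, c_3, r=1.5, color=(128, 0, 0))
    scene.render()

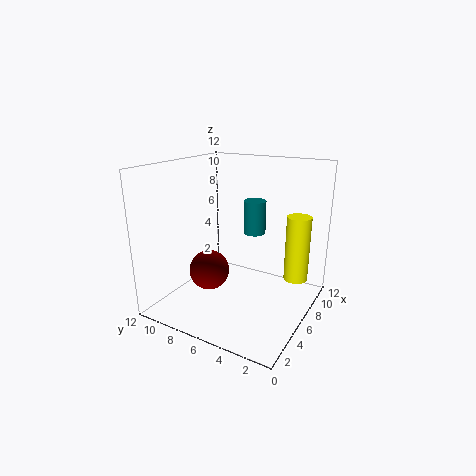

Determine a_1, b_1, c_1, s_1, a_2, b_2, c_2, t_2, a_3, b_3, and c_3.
a_1 = 8
b_1 = 1.5
c_1 = 2.5
s_1 = 1
a_2 = 9
b_2 = 6
c_2 = 5.5
t_2 = 3
a_3 = 2.5
b_3 = 6.5
c_3 = 4.5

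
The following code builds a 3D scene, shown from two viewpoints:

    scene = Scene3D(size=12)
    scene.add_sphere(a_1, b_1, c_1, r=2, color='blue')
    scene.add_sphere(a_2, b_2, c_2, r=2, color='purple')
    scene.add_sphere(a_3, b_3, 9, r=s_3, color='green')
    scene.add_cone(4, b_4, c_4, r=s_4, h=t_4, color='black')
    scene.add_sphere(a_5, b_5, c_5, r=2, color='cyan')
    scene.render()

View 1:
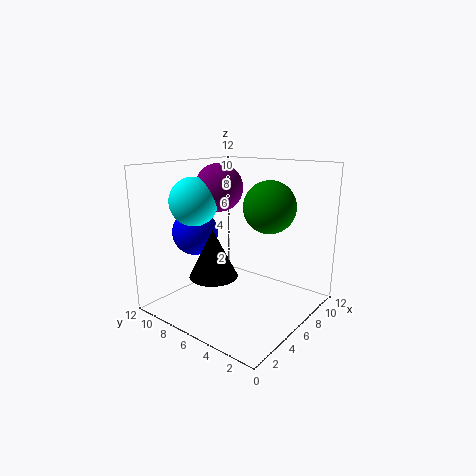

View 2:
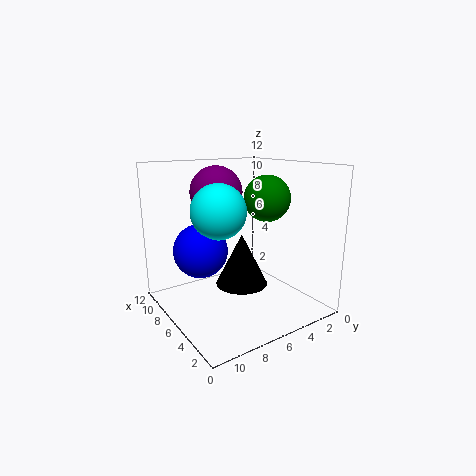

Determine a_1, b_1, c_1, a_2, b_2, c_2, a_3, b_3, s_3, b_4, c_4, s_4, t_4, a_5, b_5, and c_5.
a_1 = 5, b_1 = 10, c_1 = 6, a_2 = 6, b_2 = 8, c_2 = 10, a_3 = 6, b_3 = 3, s_3 = 2, b_4 = 7, c_4 = 3, s_4 = 2, t_4 = 4, a_5 = 4, b_5 = 9, c_5 = 9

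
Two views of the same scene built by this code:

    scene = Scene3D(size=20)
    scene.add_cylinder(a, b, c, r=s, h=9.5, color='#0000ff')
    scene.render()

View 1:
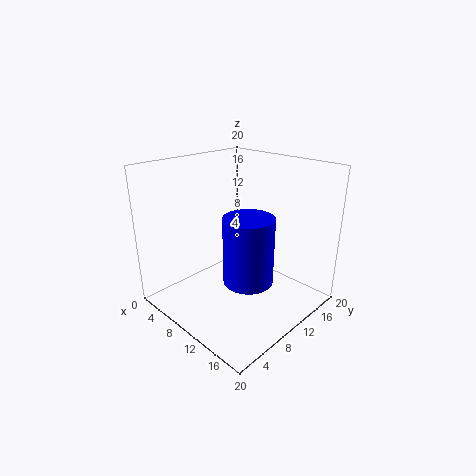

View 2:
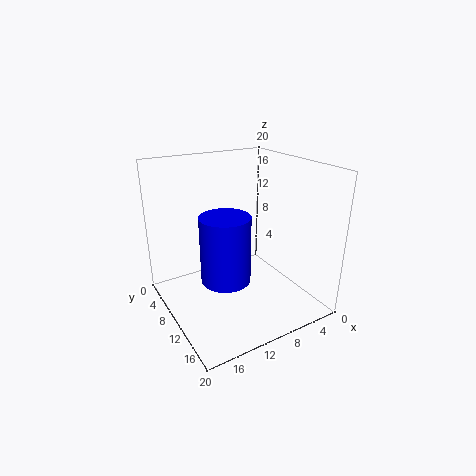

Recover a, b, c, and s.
a = 12, b = 10, c = 4, s = 3.5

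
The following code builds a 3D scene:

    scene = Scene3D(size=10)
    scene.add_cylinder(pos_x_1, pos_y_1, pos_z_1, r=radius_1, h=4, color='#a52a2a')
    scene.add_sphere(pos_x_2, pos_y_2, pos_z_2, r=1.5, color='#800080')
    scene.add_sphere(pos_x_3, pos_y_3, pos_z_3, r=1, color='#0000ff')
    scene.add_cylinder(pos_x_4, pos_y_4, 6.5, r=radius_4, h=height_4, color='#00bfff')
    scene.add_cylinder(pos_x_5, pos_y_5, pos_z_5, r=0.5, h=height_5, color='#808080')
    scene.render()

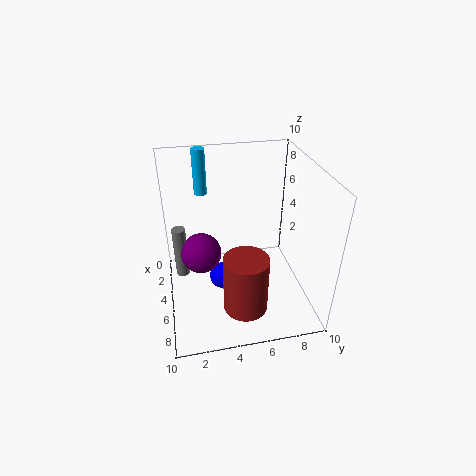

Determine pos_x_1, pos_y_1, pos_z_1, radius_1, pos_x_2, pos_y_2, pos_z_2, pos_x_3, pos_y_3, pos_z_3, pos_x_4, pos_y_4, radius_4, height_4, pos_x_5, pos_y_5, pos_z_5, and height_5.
pos_x_1 = 7.5
pos_y_1 = 5
pos_z_1 = 1
radius_1 = 1.5
pos_x_2 = 3.5
pos_y_2 = 2.5
pos_z_2 = 3
pos_x_3 = 4
pos_y_3 = 4
pos_z_3 = 1
pos_x_4 = 0.5
pos_y_4 = 3
radius_4 = 0.5
height_4 = 3.5
pos_x_5 = 3
pos_y_5 = 1
pos_z_5 = 1
height_5 = 4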